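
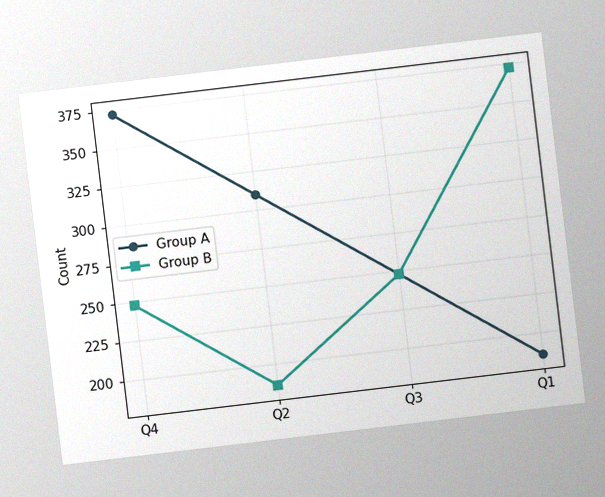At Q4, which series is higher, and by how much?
Group A, by 124

The chart is tilted about 7° counter-clockwise, with some photo noise. At Q4, Group A sits above the other line by 124.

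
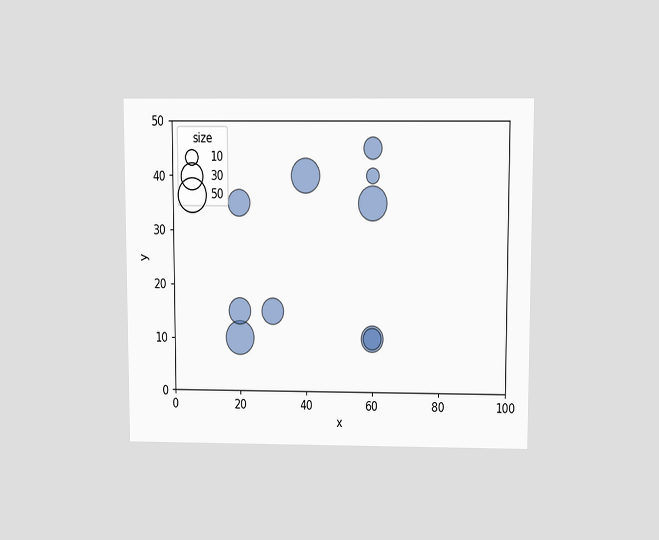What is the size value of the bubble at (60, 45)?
20

The chart is viewed slightly from above. Matching the bubble at (60, 45) against the size legend gives 20.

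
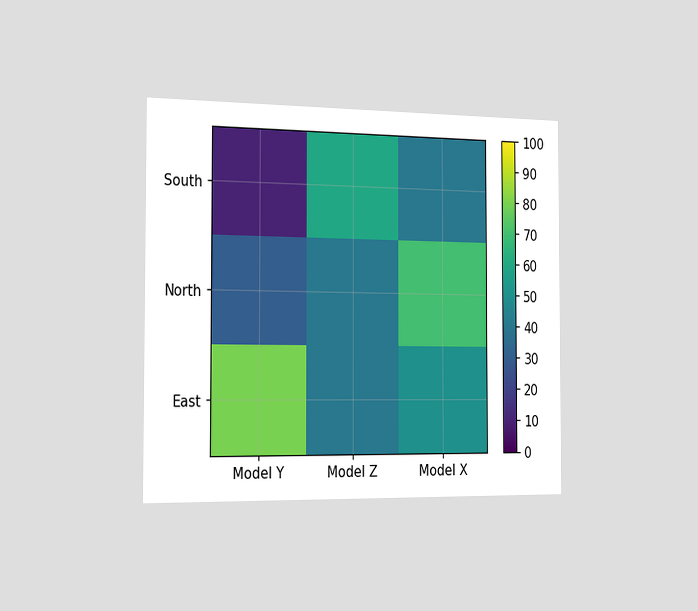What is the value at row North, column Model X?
The chart is viewed slightly from the left. Matching cell (North, Model X) against the colorbar gives 70.

70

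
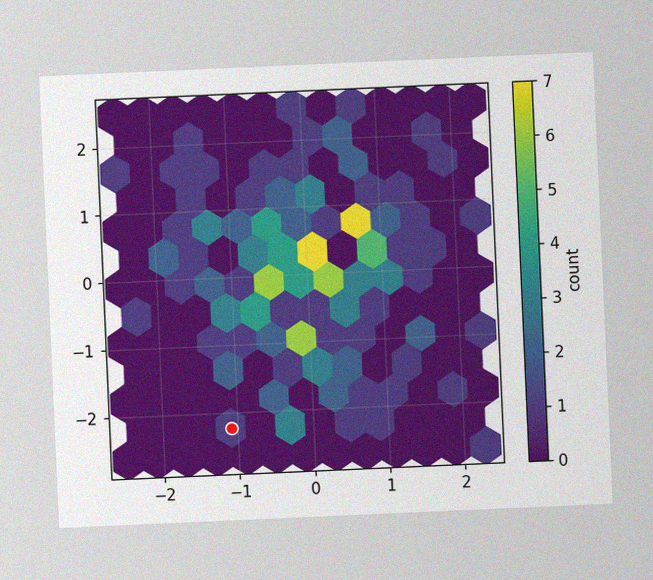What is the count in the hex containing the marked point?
The chart is tilted about 3° counter-clockwise, with some photo noise. The marked hex reads 1 on the colorbar.

1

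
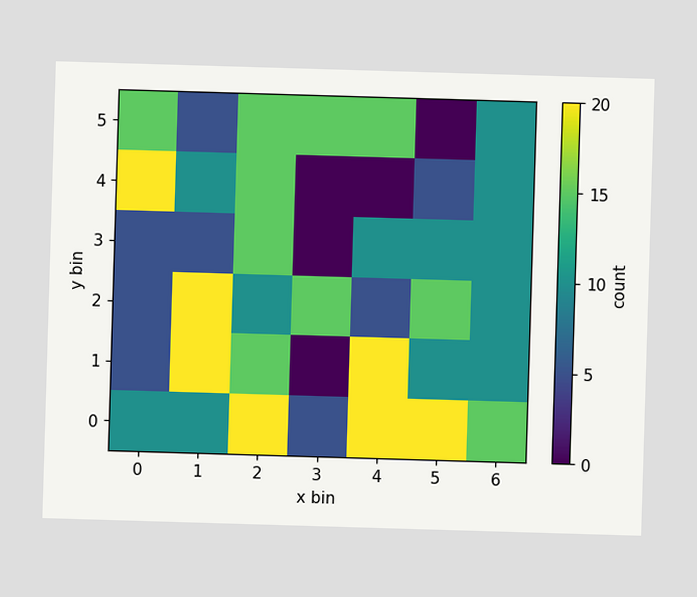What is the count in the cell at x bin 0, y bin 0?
10

Matching the cell (0, 0) against the colorbar gives 10.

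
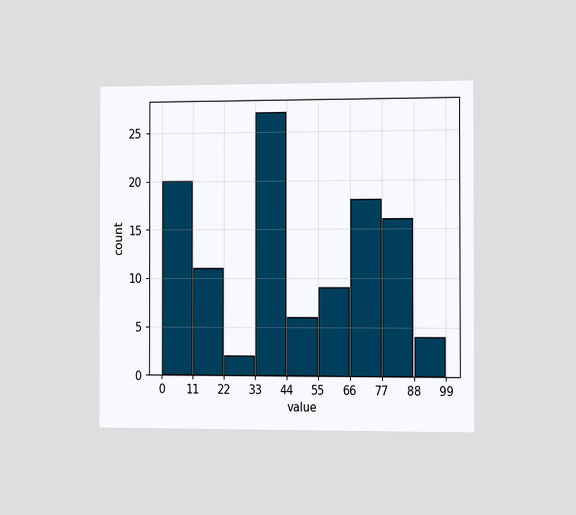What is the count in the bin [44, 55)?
6

The chart is viewed slightly from the right. The [44, 55) bin has height 6.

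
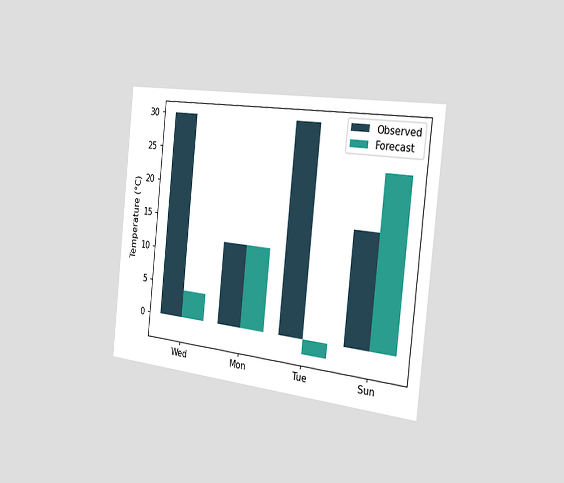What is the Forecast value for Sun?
24°C

The chart is tilted about 6° clockwise and viewed slightly from the right. The Forecast bar at Sun reaches 24°C on the y-axis.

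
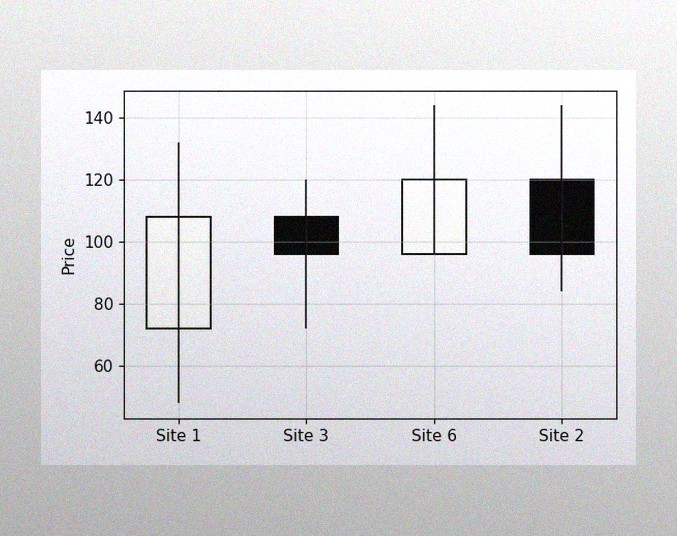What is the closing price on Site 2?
96

The image has some photo noise and uneven lighting. The Site 2 candle closes at 96.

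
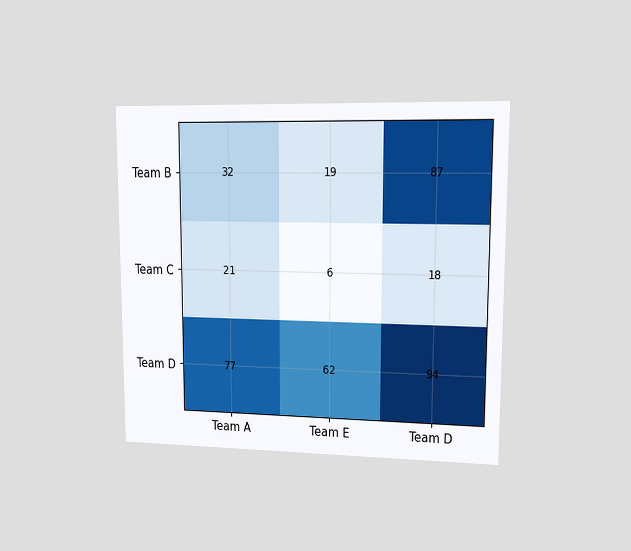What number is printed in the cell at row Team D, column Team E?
62

The chart is viewed at a slight angle. The (Team D, Team E) cell reads 62.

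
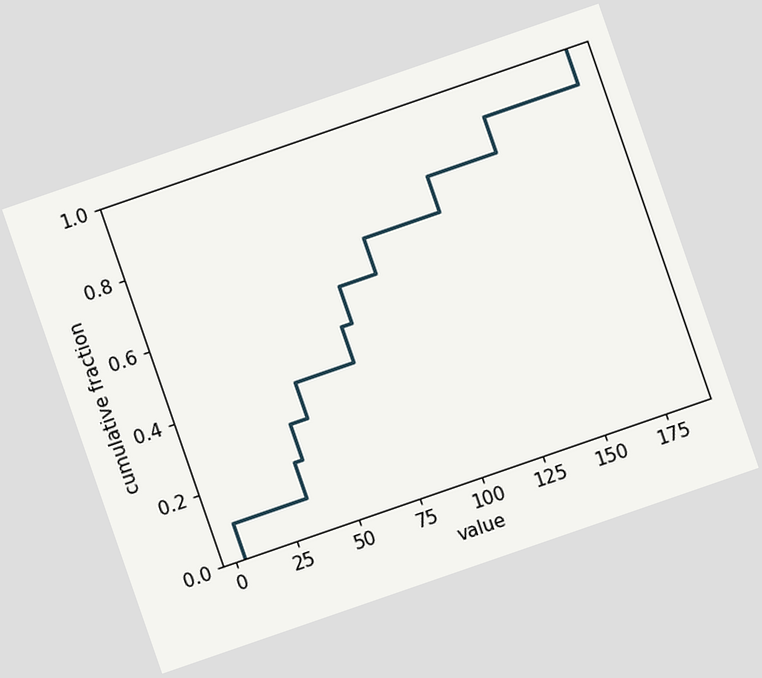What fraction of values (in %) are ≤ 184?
100%

The chart is tilted about 19° counter-clockwise. At x=184 the ECDF step is at 100%.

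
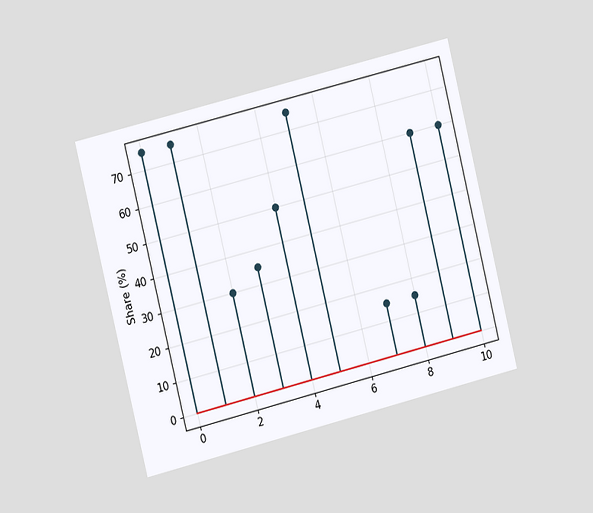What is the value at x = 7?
The chart is tilted about 14° counter-clockwise and viewed slightly from the left. The stem at x=7 reaches 15%.

15%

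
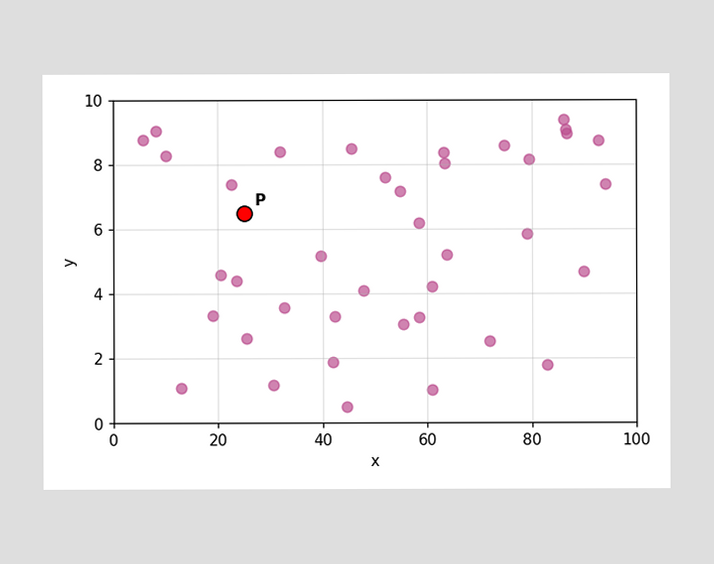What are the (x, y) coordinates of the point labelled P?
Following the gridlines from P to each axis, P sits at (25, 6.5).

(25, 6.5)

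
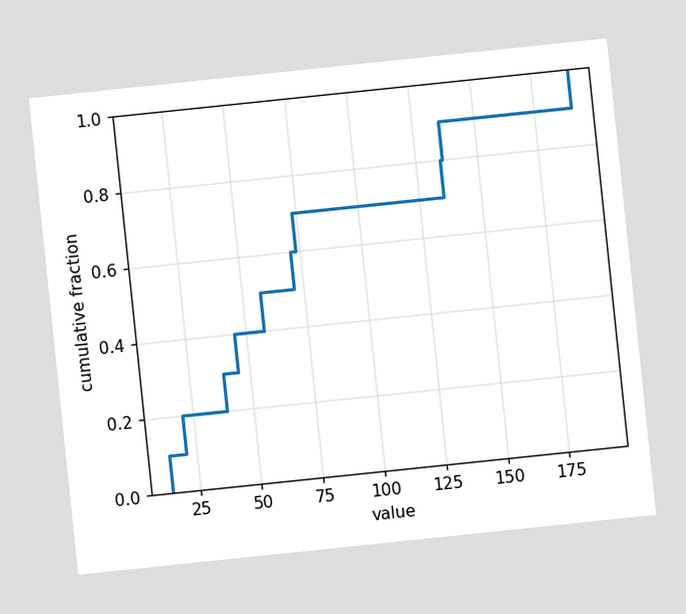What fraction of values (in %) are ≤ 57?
The chart is tilted about 6° counter-clockwise. At x=57 the ECDF step is at 50%.

50%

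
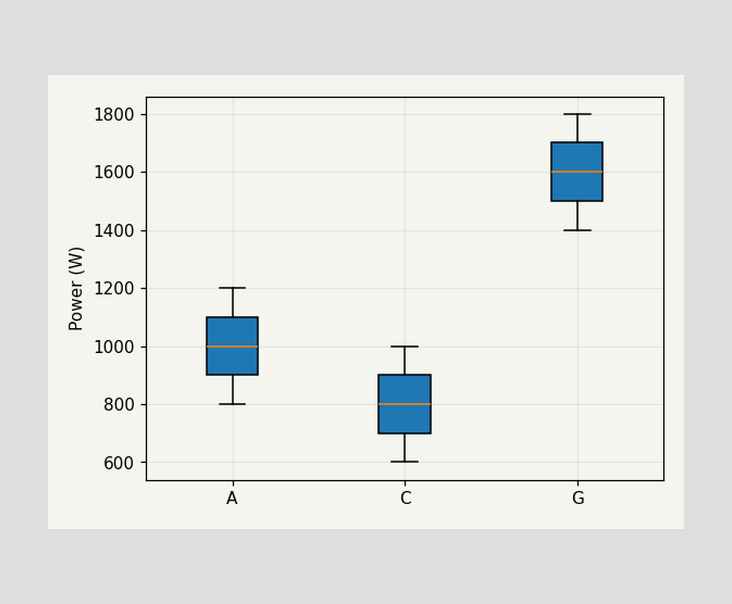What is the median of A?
The median line in the A box sits at 1000W.

1000W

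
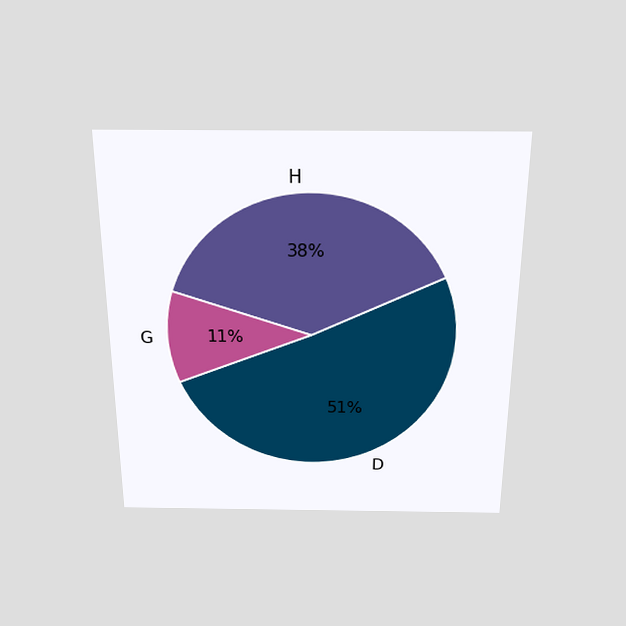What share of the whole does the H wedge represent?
The chart is viewed slightly from above. The H slice takes up 38% of the pie.

38%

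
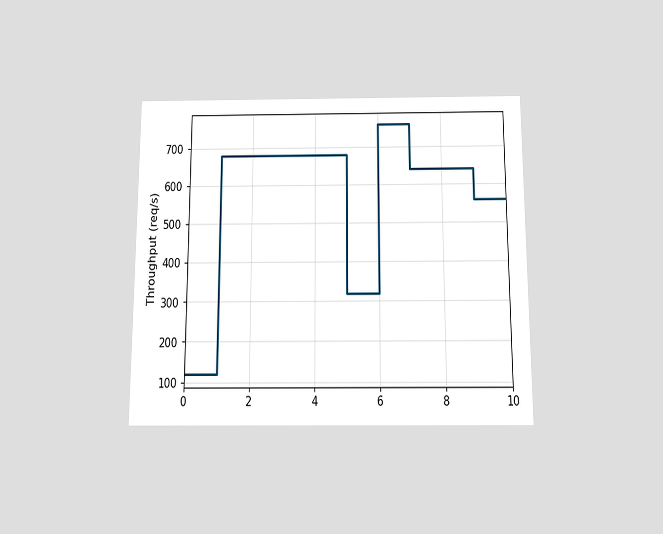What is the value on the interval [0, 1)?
120req/s

The chart is viewed slightly from below. On [0, 1) the step sits at 120req/s.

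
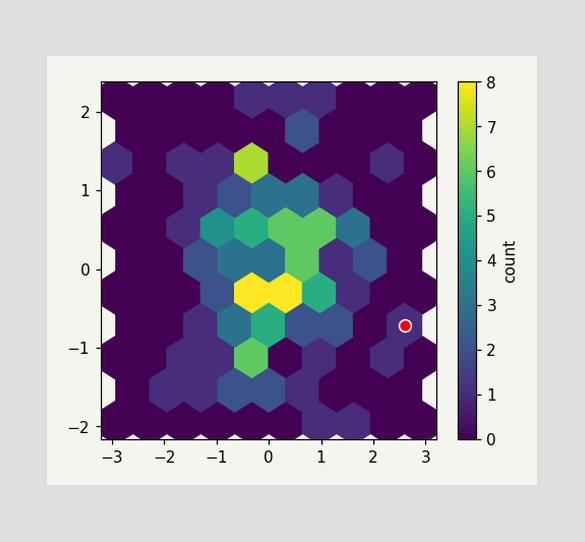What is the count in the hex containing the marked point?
1

The marked hex reads 1 on the colorbar.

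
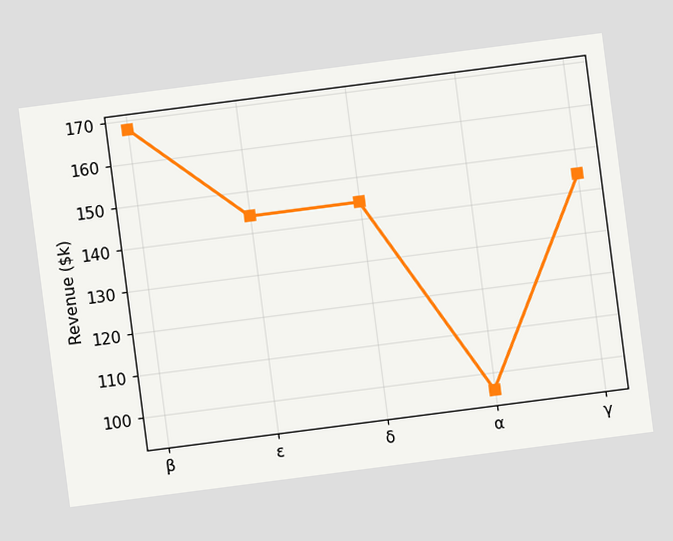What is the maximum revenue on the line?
$168k

The chart is tilted about 7° counter-clockwise. The highest point is at β, and reading across to the y-axis gives $168k.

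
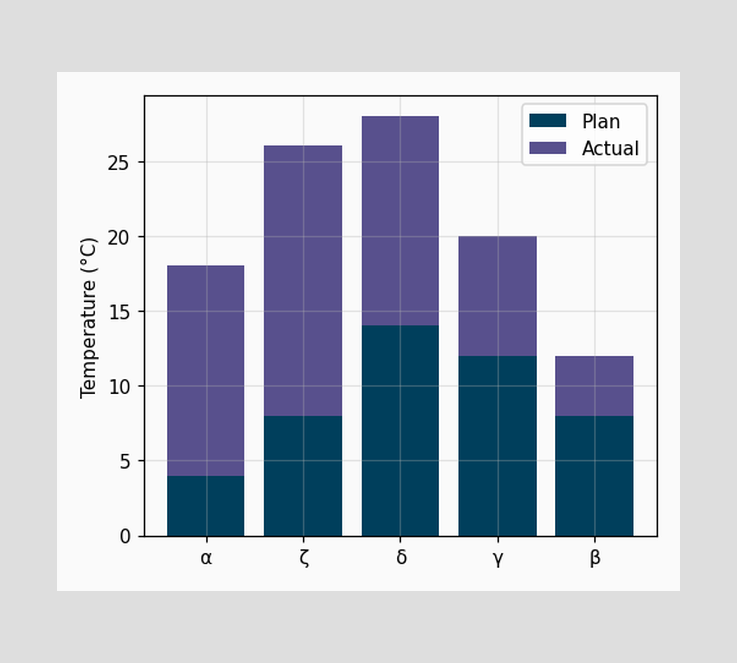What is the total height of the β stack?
12°C

The β stack's top reaches 12°C on the y-axis.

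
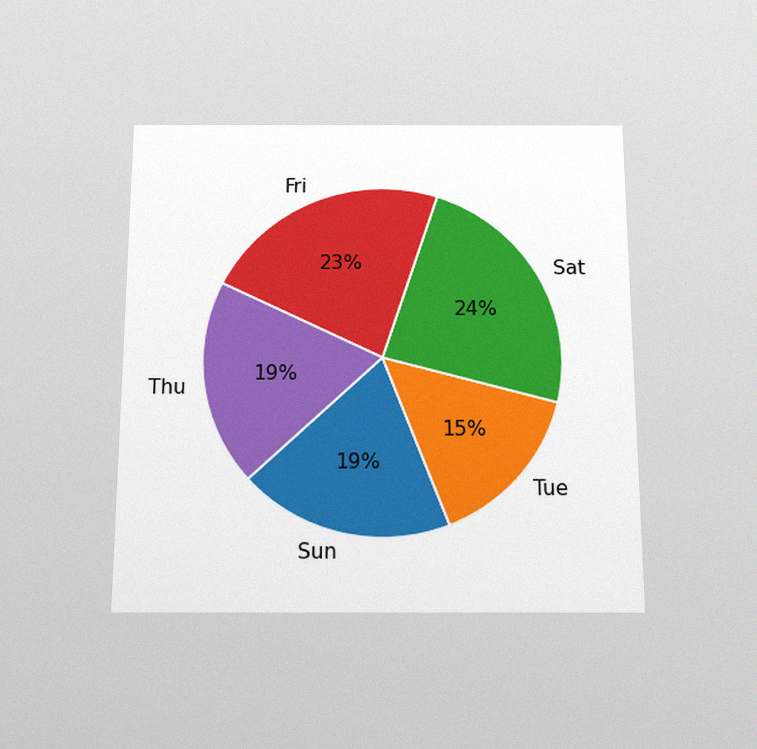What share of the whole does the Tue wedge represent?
15%

The chart is viewed slightly from below, with some photo noise. The Tue slice takes up 15% of the pie.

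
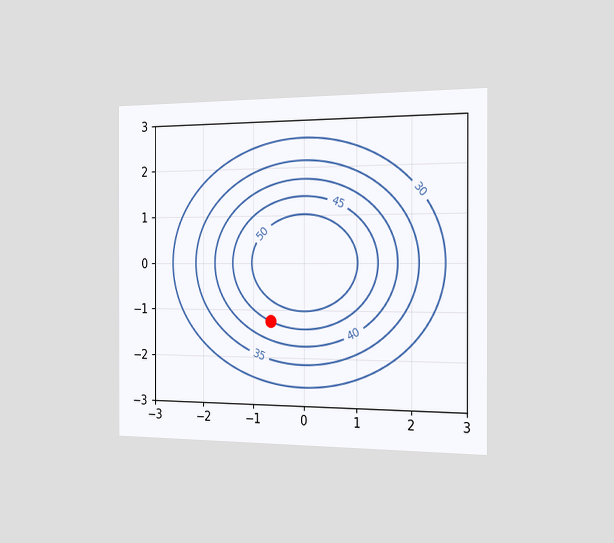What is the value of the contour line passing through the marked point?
45

The chart is viewed slightly from the right. The marked point sits on the contour labelled 45.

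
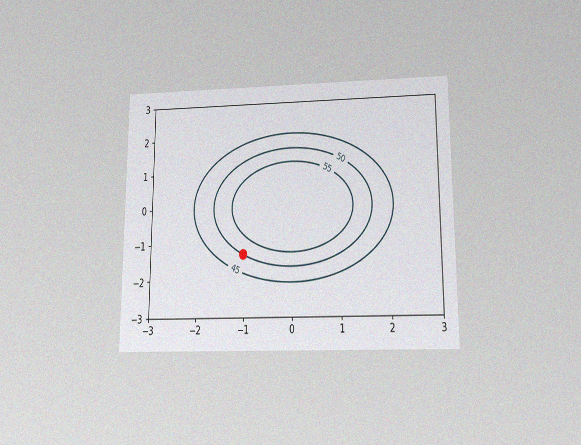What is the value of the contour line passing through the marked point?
The chart is viewed slightly from below, with some photo noise. The marked point sits on the contour labelled 50.

50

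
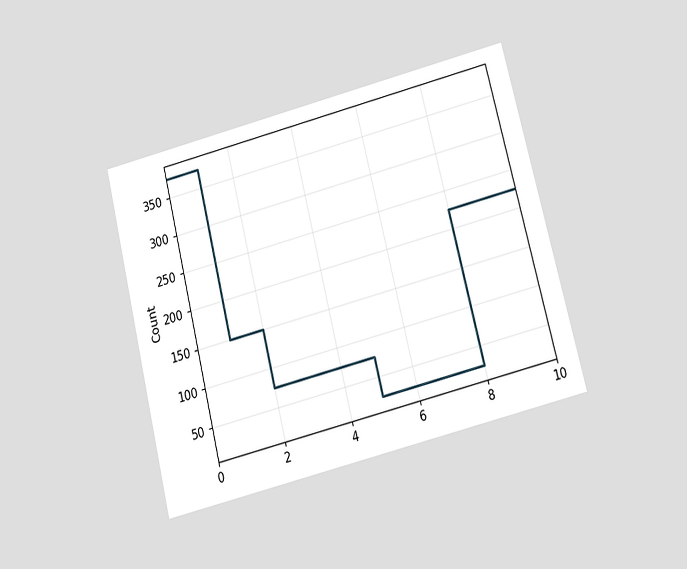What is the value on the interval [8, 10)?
The chart is tilted about 14° counter-clockwise and viewed at a slight angle. On [8, 10) the step sits at 225.

225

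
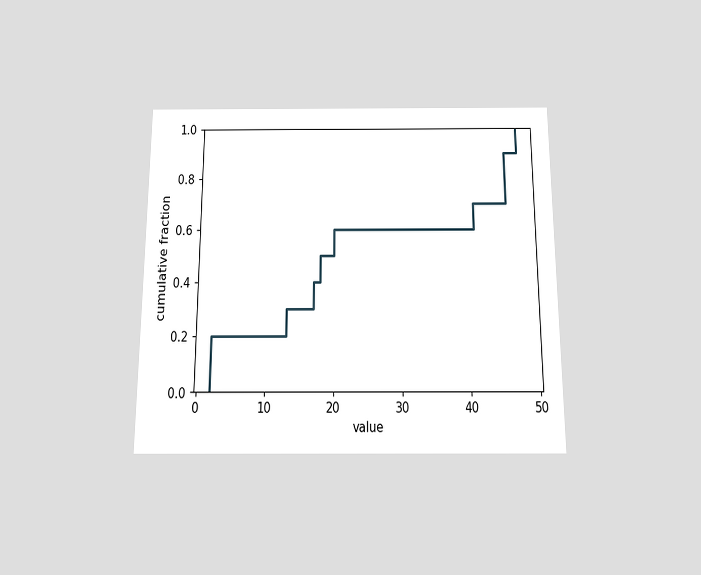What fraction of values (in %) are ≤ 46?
The chart is viewed slightly from below. At x=46 the ECDF step is at 90%.

90%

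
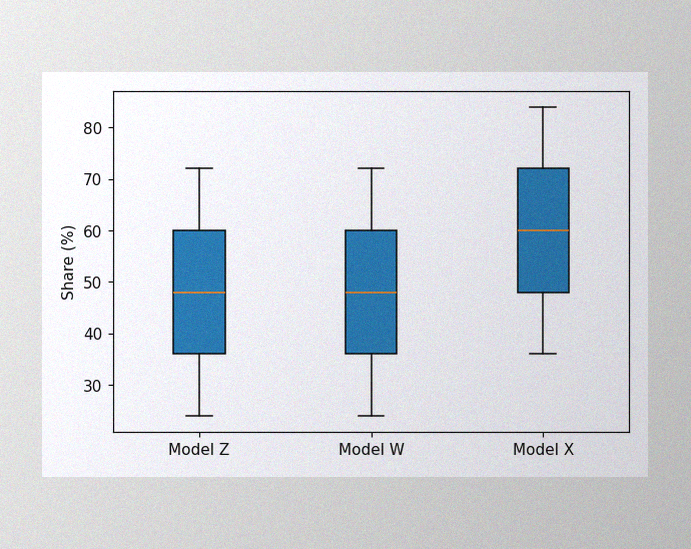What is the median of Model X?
60%

The image has some photo noise and uneven lighting. The median line in the Model X box sits at 60%.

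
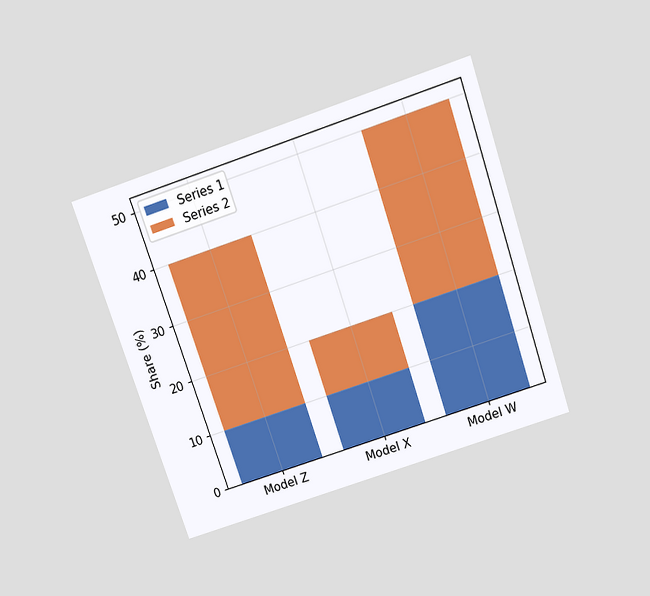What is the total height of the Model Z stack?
40%

The chart is tilted about 19° counter-clockwise and viewed slightly from above. The Model Z stack's top reaches 40% on the y-axis.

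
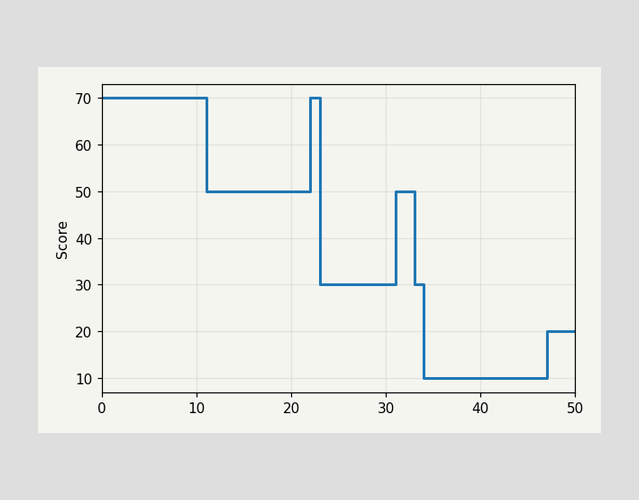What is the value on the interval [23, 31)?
30

On [23, 31) the step sits at 30.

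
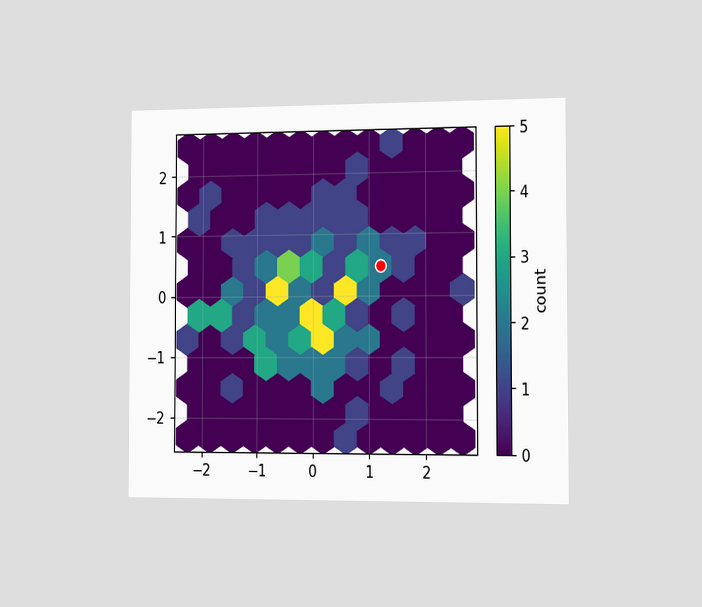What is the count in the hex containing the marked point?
2

The chart is viewed slightly from the right. The marked hex reads 2 on the colorbar.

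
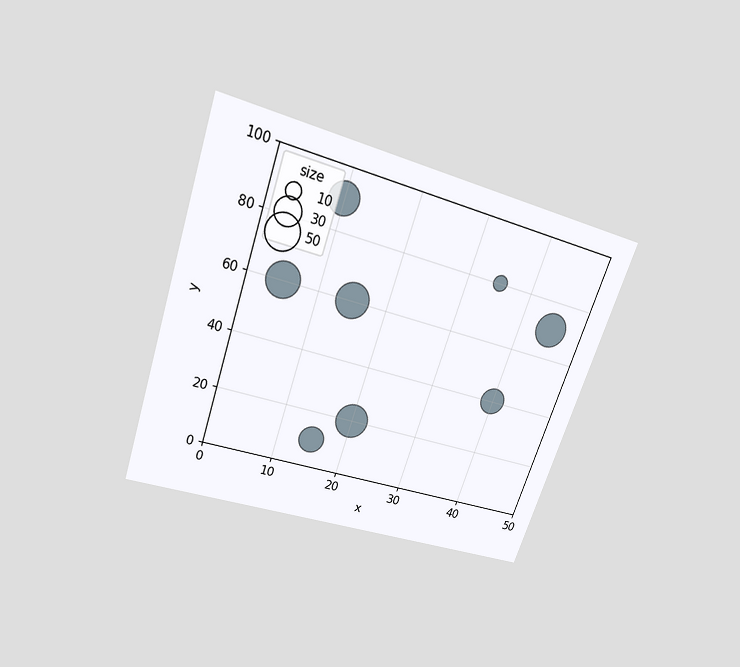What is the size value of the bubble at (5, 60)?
The chart is tilted about 19° clockwise and viewed slightly from above. Matching the bubble at (5, 60) against the size legend gives 50.

50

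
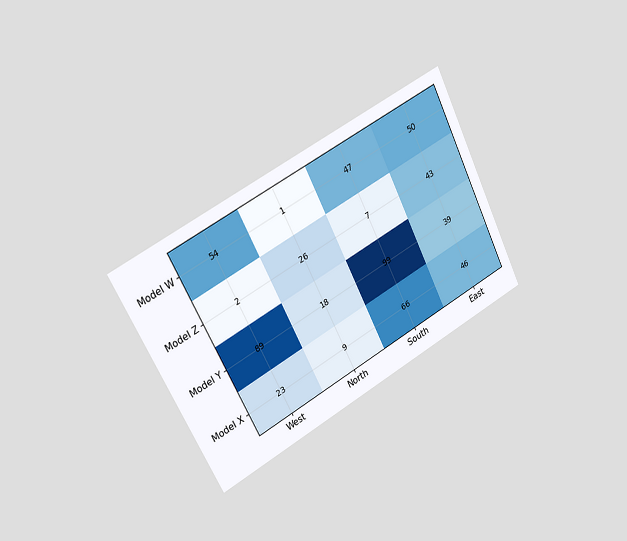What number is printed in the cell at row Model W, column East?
50

The chart is tilted about 28° counter-clockwise and viewed slightly from the left. The (Model W, East) cell reads 50.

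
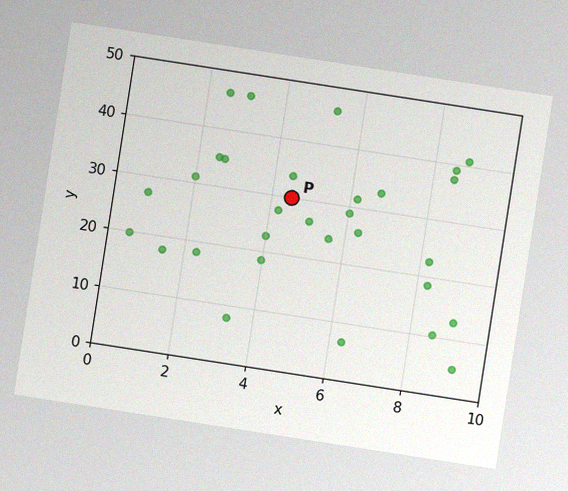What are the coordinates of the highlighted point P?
(4.5, 30)

The chart is tilted about 9° clockwise, with some photo noise. Following the gridlines from P to each axis, P sits at (4.5, 30).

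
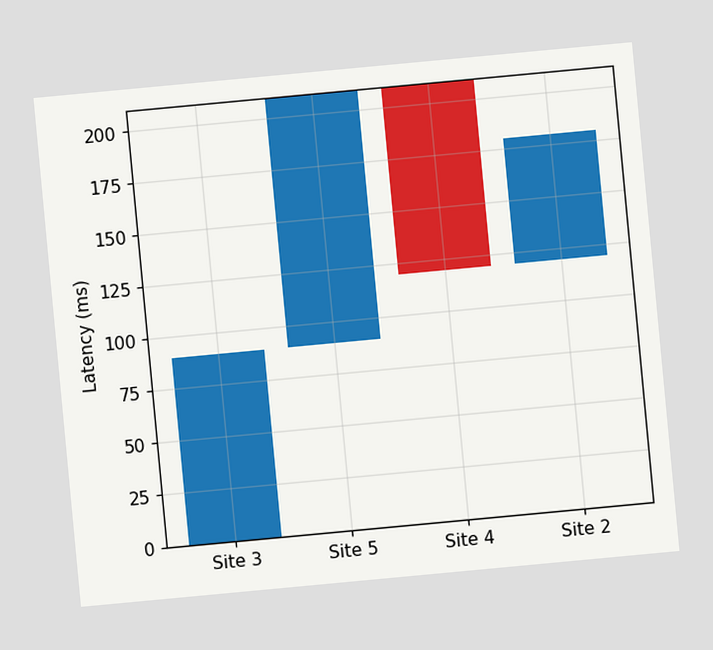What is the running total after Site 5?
The chart is tilted about 5° counter-clockwise. After Site 5 the running total reaches 210ms.

210ms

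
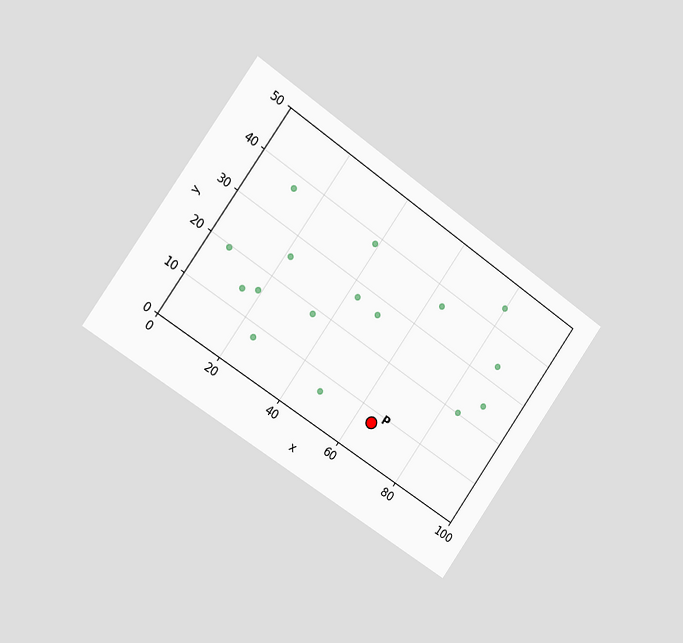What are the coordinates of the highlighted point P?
The chart is tilted about 35° clockwise and viewed slightly from the left. Following the gridlines from P to each axis, P sits at (65, 7.5).

(65, 7.5)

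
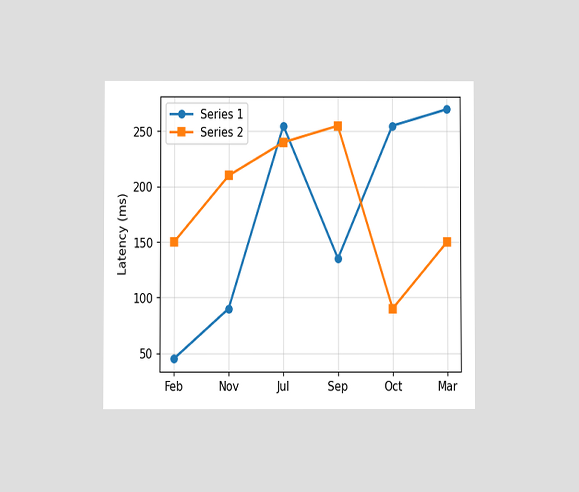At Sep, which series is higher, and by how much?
The chart is viewed at a slight angle. At Sep, Series 2 sits above the other line by 120ms.

Series 2, by 120ms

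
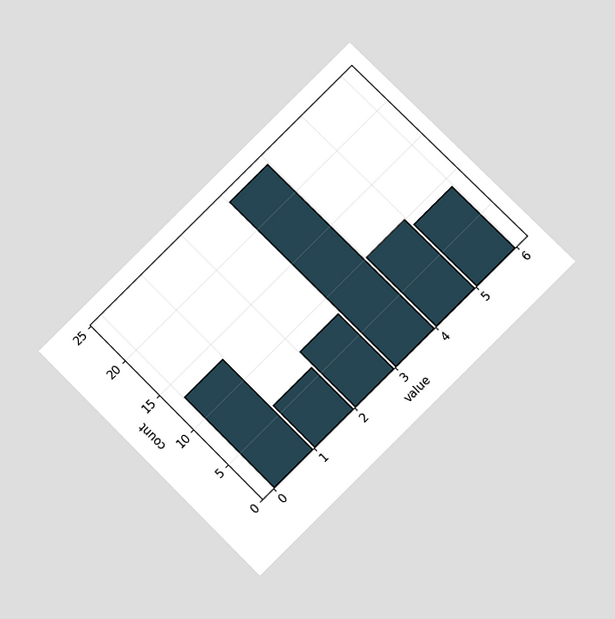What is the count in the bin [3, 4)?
24

The chart is tilted about 45° counter-clockwise and viewed at a slight angle. The [3, 4) bin has height 24.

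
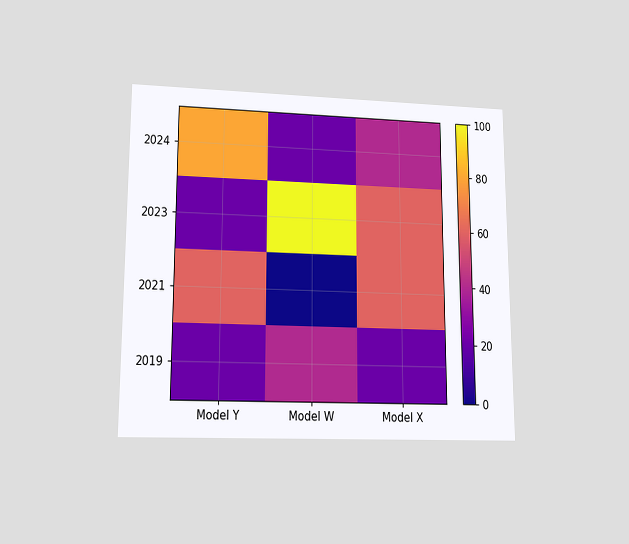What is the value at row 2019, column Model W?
The chart is viewed at a slight angle. Matching cell (2019, Model W) against the colorbar gives 40.

40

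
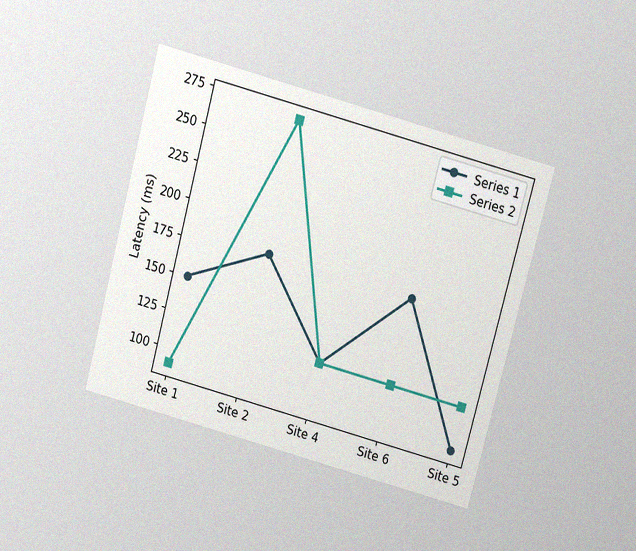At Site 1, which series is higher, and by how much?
The chart is tilted about 15° clockwise and viewed slightly from above, with some photo noise. At Site 1, Series 1 sits above the other line by 60ms.

Series 1, by 60ms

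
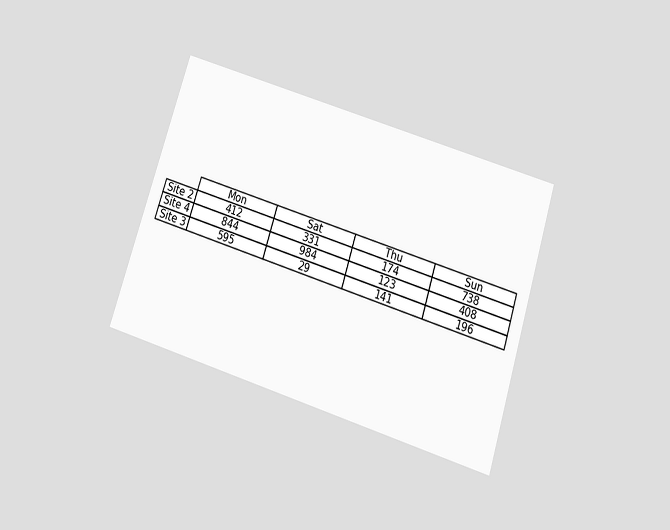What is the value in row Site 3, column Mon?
The chart is tilted about 18° clockwise and viewed slightly from below. The (Site 3, Mon) cell reads 595.

595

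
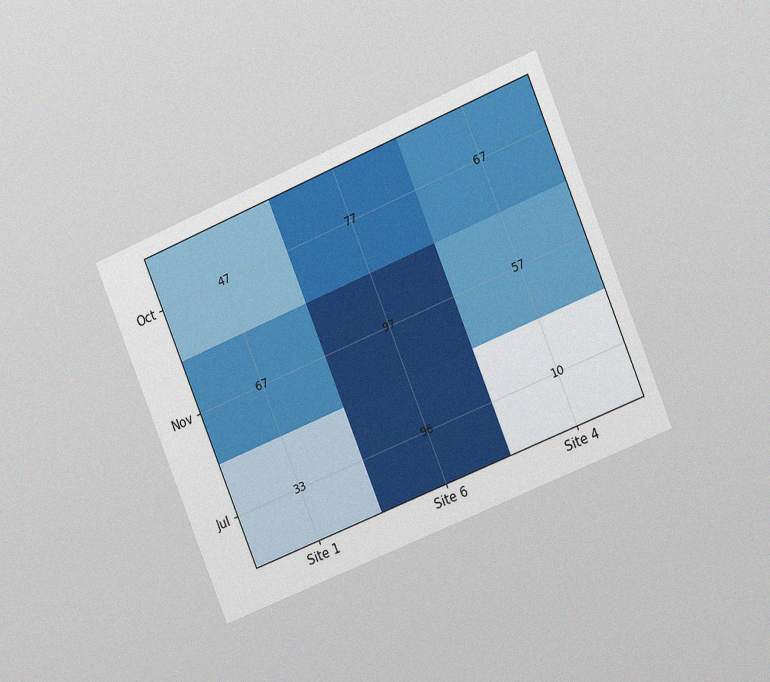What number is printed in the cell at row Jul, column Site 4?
The chart is tilted about 22° counter-clockwise and viewed slightly from the right, with some photo noise. The (Jul, Site 4) cell reads 10.

10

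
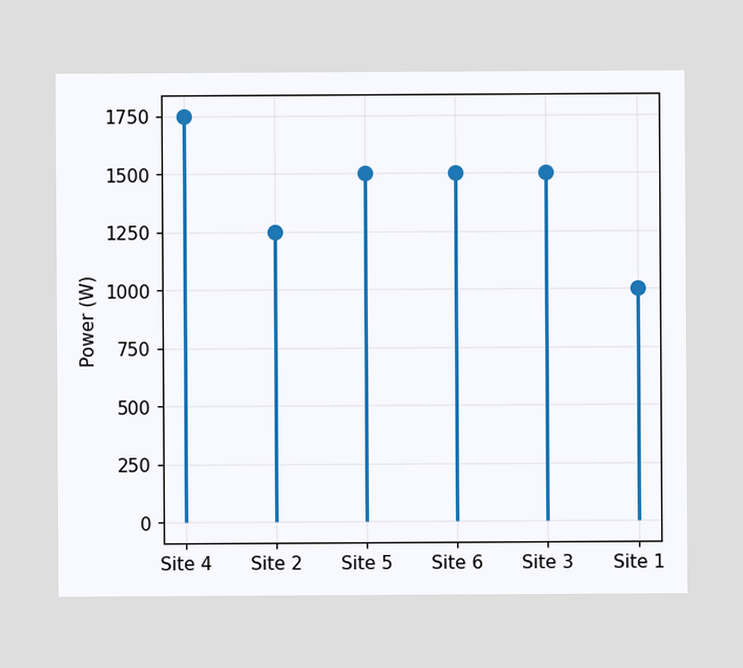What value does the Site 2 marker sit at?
1250W

The Site 2 marker sits at 1250W.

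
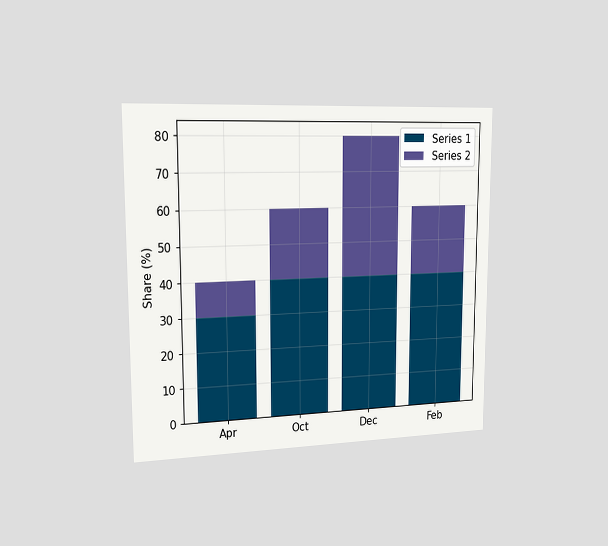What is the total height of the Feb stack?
60%

The chart is viewed slightly from the left. The Feb stack's top reaches 60% on the y-axis.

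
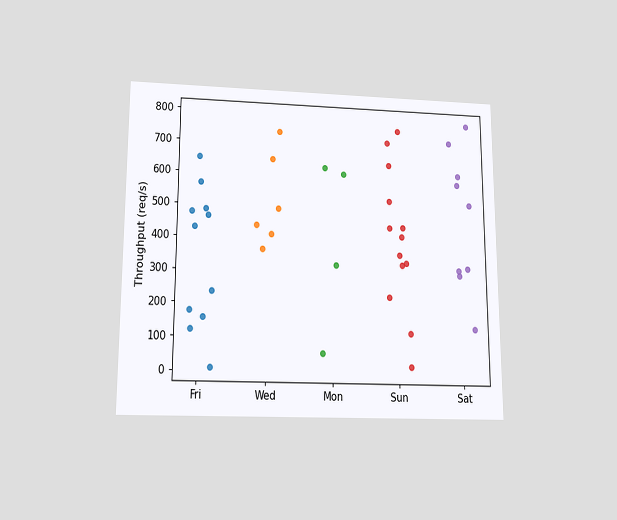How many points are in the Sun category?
13

The chart is viewed slightly from below. Counting the markers in the Sun column gives 13.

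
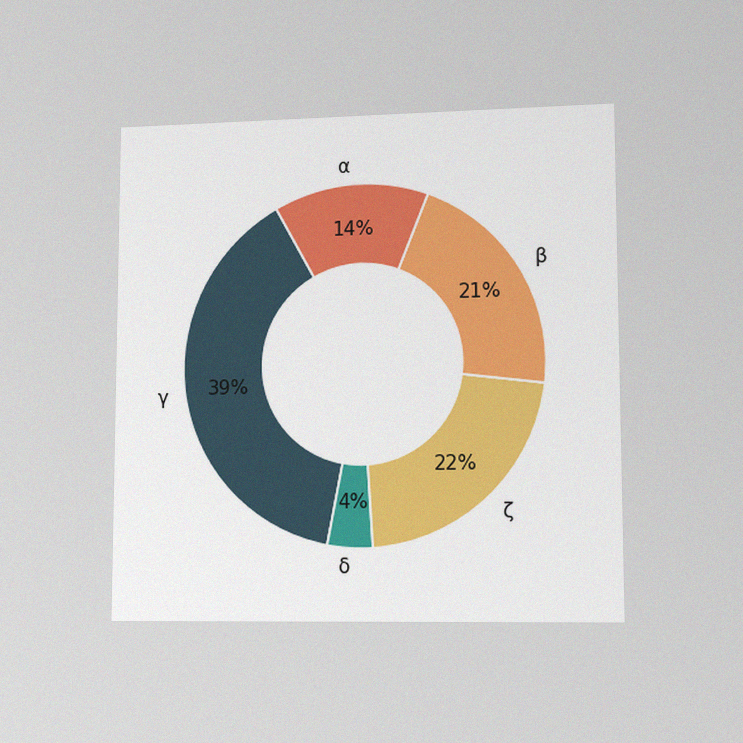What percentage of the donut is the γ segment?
The chart is viewed slightly from the right, with some photo noise. The γ segment takes up 39% of the ring.

39%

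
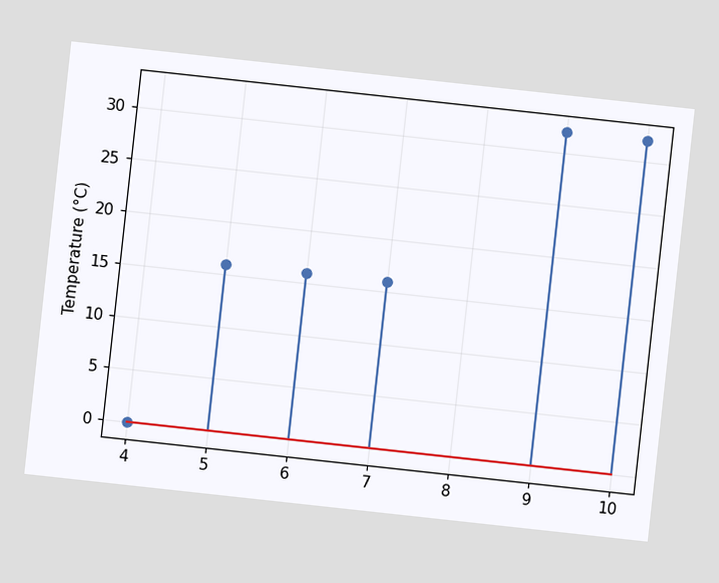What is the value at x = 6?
The chart is tilted about 6° clockwise. The stem at x=6 reaches 16°C.

16°C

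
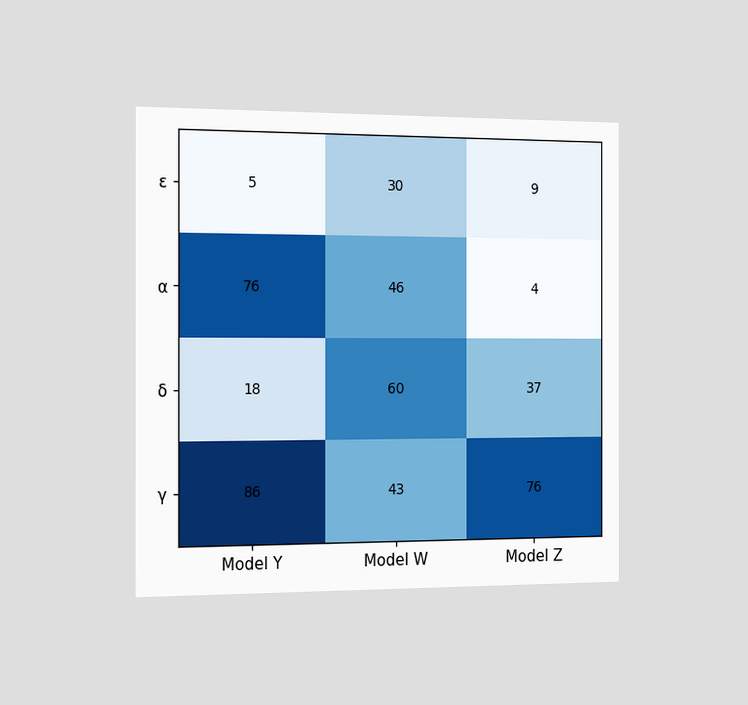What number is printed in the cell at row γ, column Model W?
The chart is viewed slightly from the left. The (γ, Model W) cell reads 43.

43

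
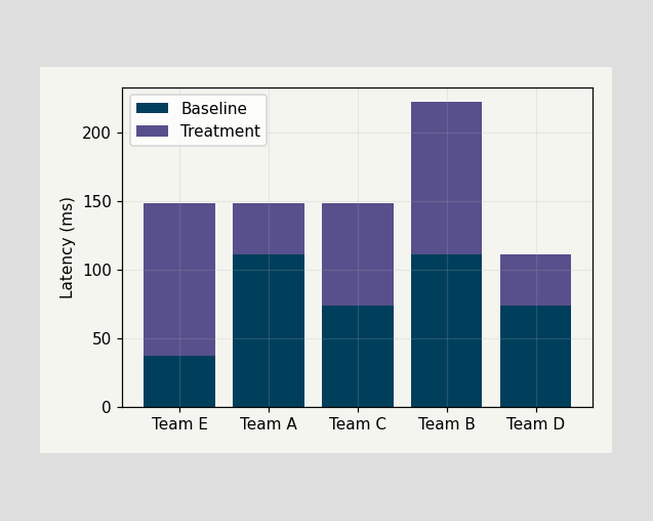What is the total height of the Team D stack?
The Team D stack's top reaches 111ms on the y-axis.

111ms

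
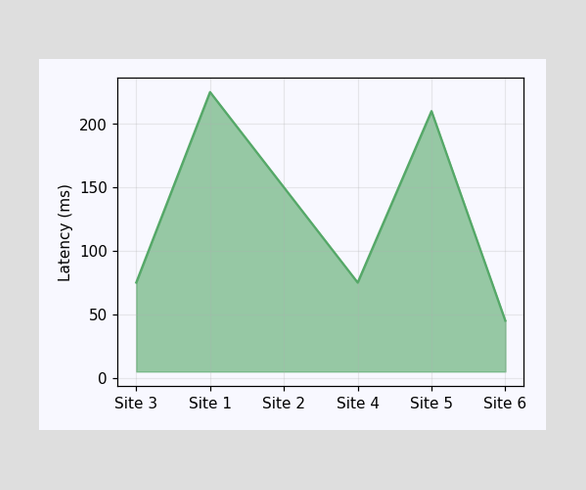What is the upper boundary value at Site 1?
At Site 1 the upper boundary is at 225ms.

225ms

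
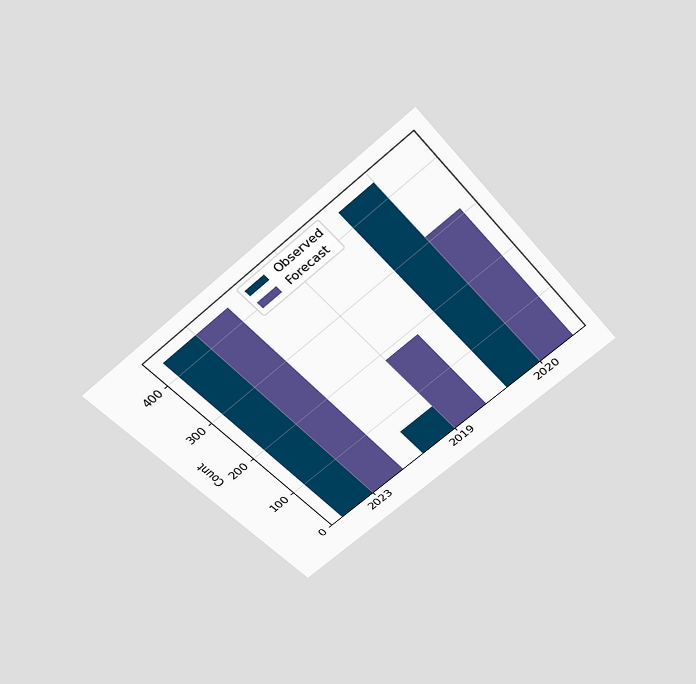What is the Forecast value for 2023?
The chart is tilted about 40° counter-clockwise and viewed slightly from above. The Forecast bar at 2023 reaches 434 on the y-axis.

434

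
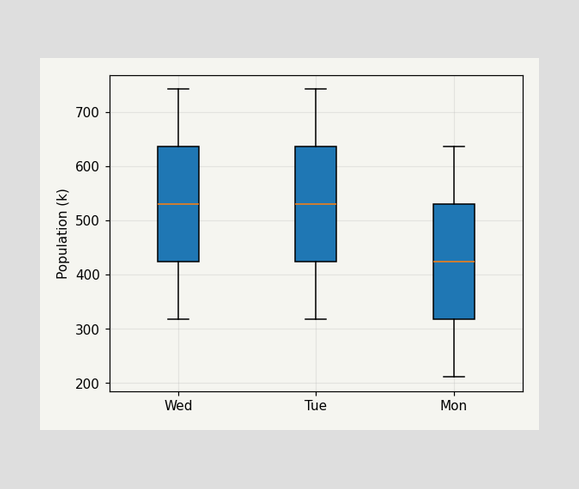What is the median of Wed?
530k

The median line in the Wed box sits at 530k.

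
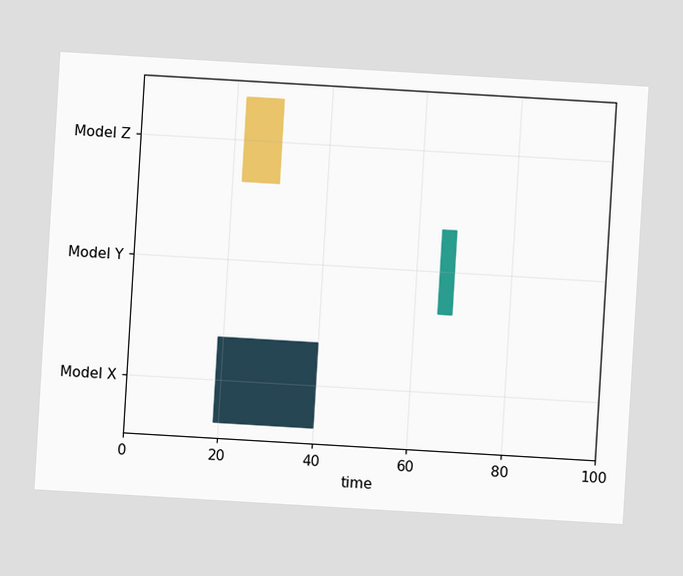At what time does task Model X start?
19

The chart is tilted about 3° clockwise. The Model X bar begins at t=19.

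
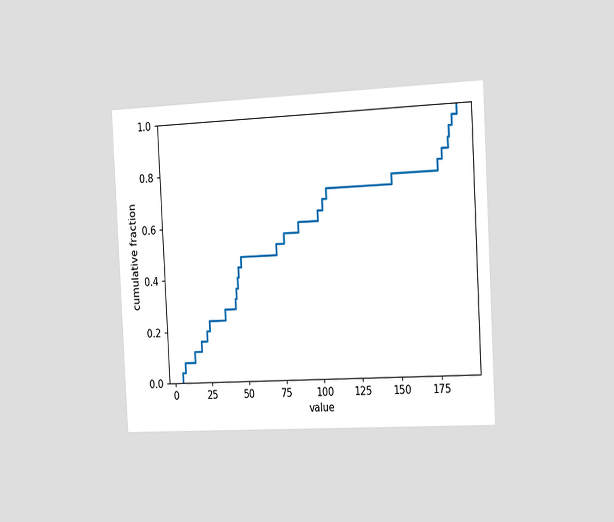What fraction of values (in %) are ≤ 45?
The chart is tilted about 3° counter-clockwise and viewed slightly from the right. At x=45 the ECDF step is at 40%.

40%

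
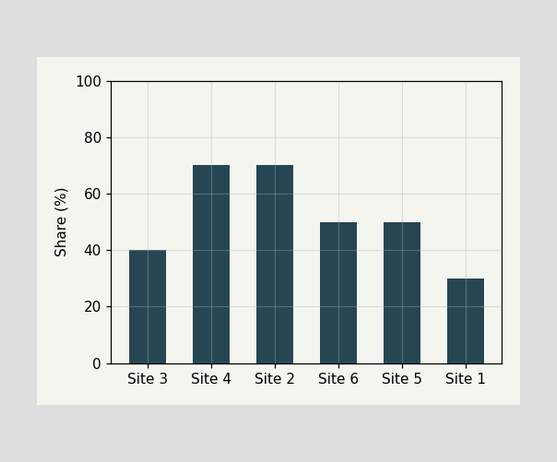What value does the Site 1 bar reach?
30%

Reading along the chart's y-axis, the Site 1 bar reaches 30%.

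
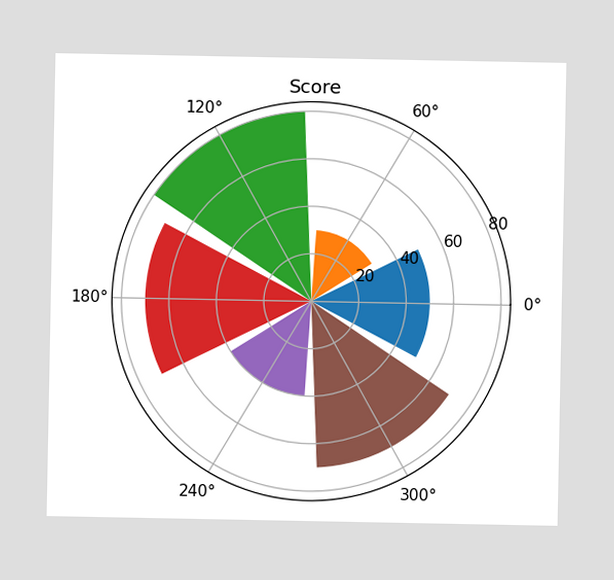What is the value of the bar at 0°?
The bar at 0° reaches 50 on the radial axis.

50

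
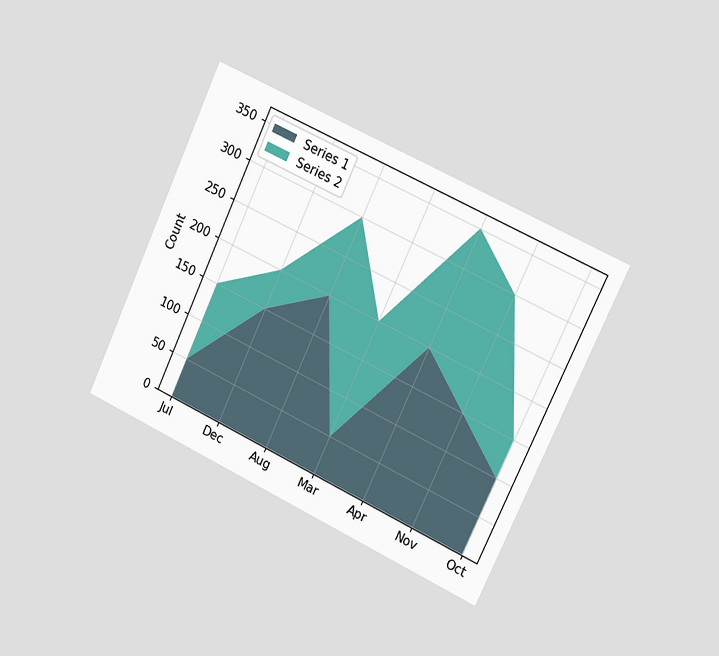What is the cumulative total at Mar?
200

The chart is tilted about 25° clockwise and viewed slightly from the right. The stacked total at Mar reaches 200.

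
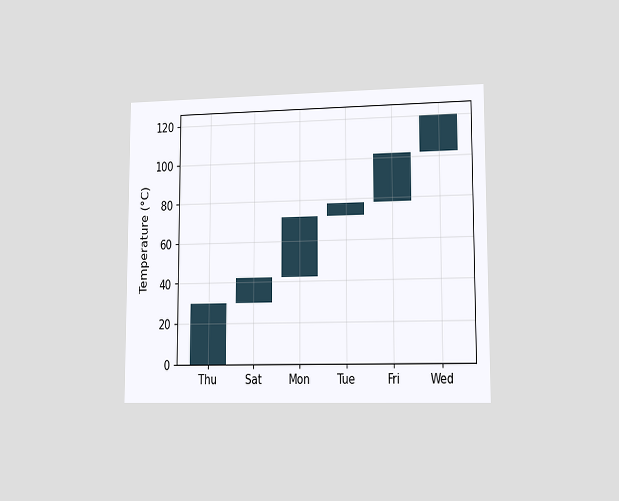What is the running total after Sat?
The chart is viewed slightly from the right. After Sat the running total reaches 42°C.

42°C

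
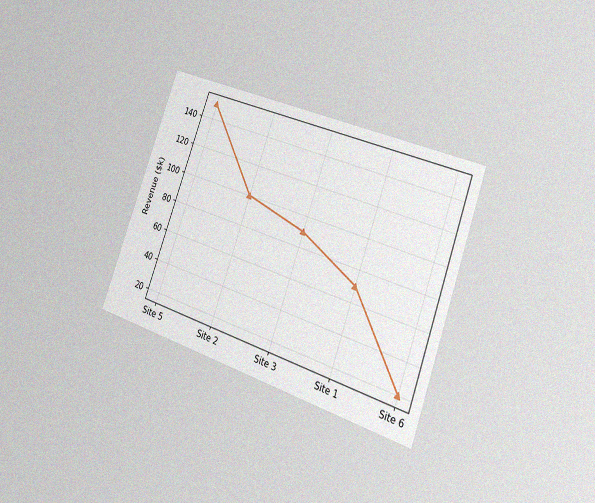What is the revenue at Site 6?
$20k

The chart is tilted about 20° clockwise and viewed slightly from the right, with some photo noise. At Site 6, the line is at $20k.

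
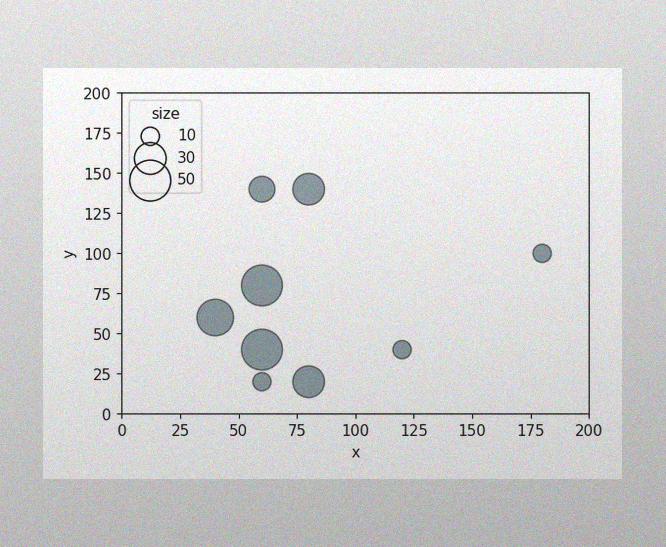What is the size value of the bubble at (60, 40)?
50

The image has some photo noise and uneven lighting. Matching the bubble at (60, 40) against the size legend gives 50.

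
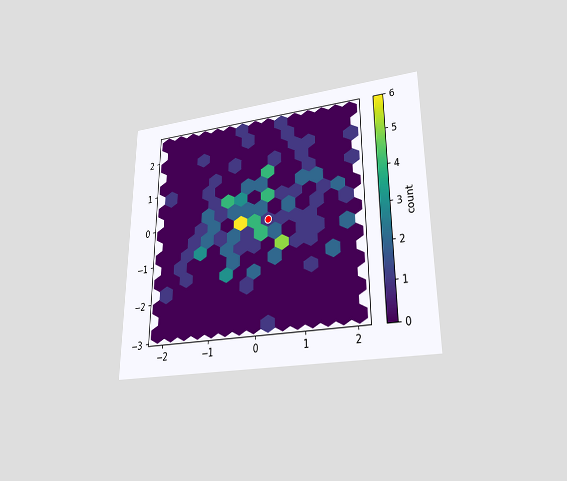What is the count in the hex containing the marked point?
1

The chart is viewed at a slight angle. The marked hex reads 1 on the colorbar.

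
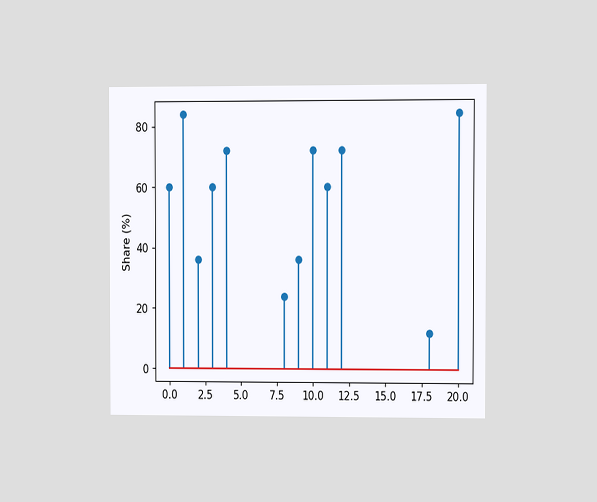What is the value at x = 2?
36%

The chart is viewed at a slight angle. The stem at x=2 reaches 36%.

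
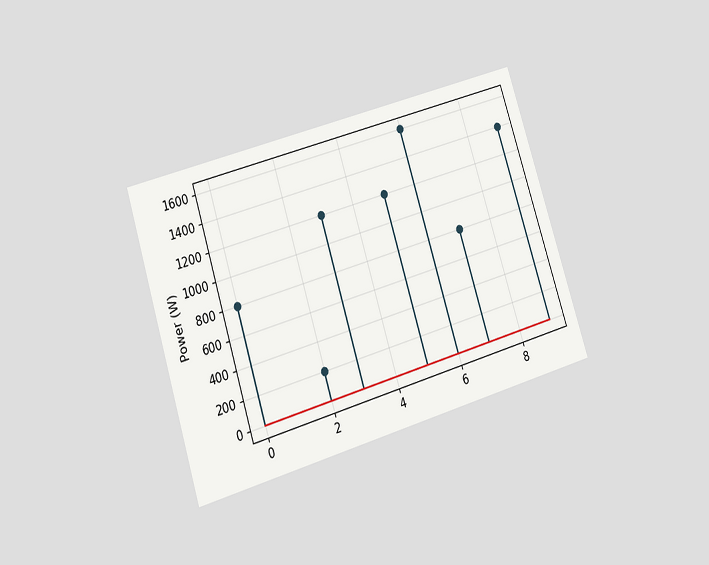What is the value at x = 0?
800W

The chart is tilted about 18° counter-clockwise and viewed at a slight angle. The stem at x=0 reaches 800W.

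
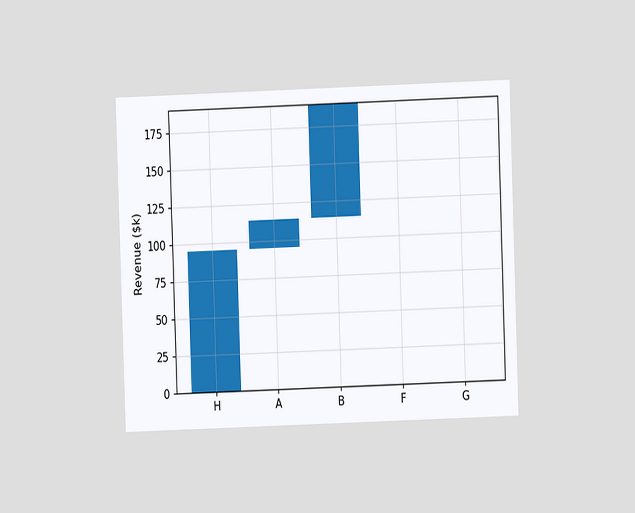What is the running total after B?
The chart is tilted about 2° counter-clockwise and viewed at a slight angle. After B the running total reaches $190k.

$190k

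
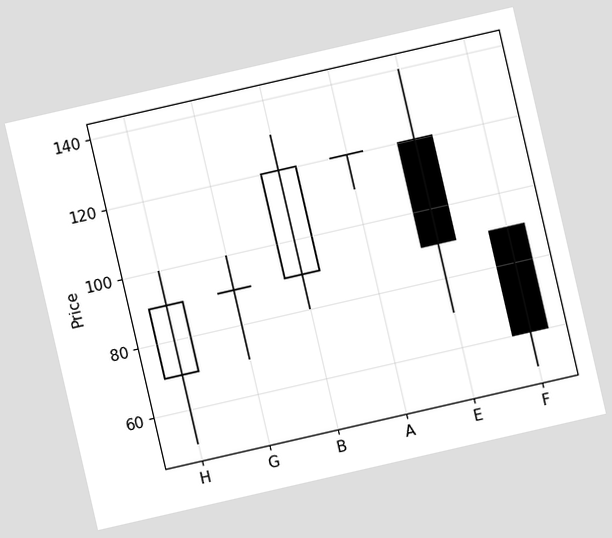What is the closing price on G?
90

The chart is tilted about 13° counter-clockwise. The G candle closes at 90.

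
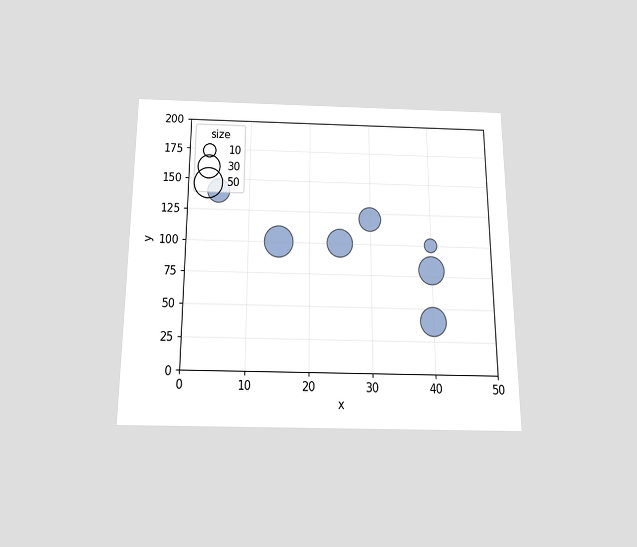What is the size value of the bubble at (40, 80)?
40

The chart is viewed slightly from below. Matching the bubble at (40, 80) against the size legend gives 40.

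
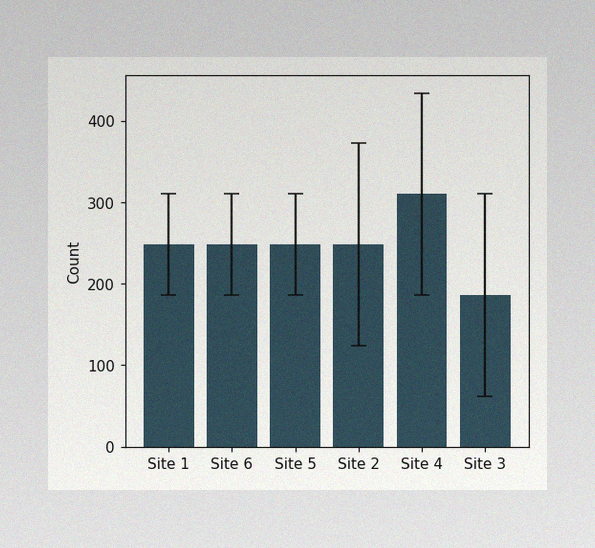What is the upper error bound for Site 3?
The image has some photo noise and uneven lighting. The Site 3 bar's upper whisker reaches 310.

310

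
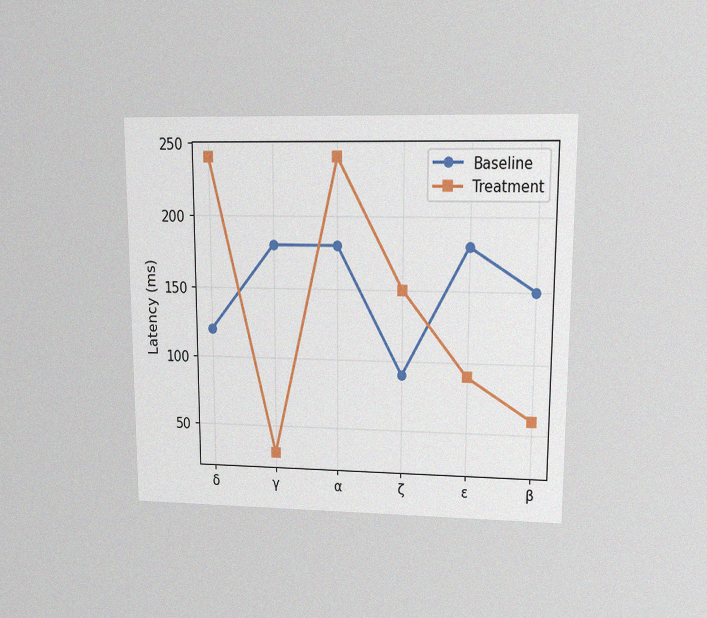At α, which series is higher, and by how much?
The chart is viewed at a slight angle, with some photo noise. At α, Treatment sits above the other line by 60ms.

Treatment, by 60ms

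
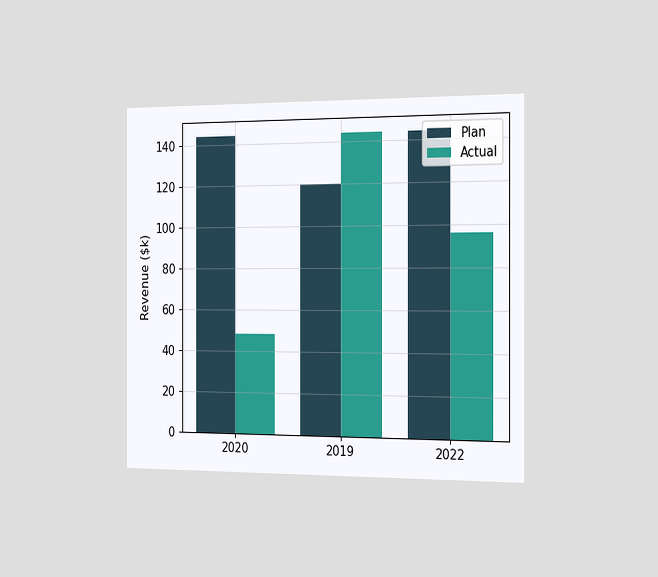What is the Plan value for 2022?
$144k

The chart is viewed slightly from the right. The Plan bar at 2022 reaches $144k on the y-axis.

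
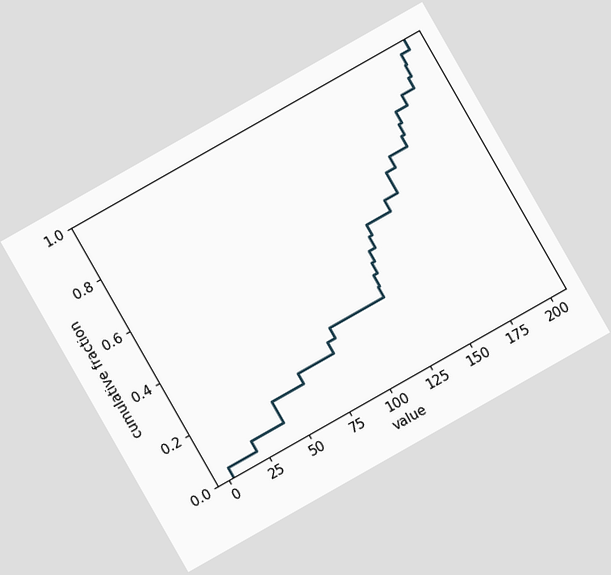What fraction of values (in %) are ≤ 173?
72%

The chart is tilted about 30° counter-clockwise. At x=173 the ECDF step is at 72%.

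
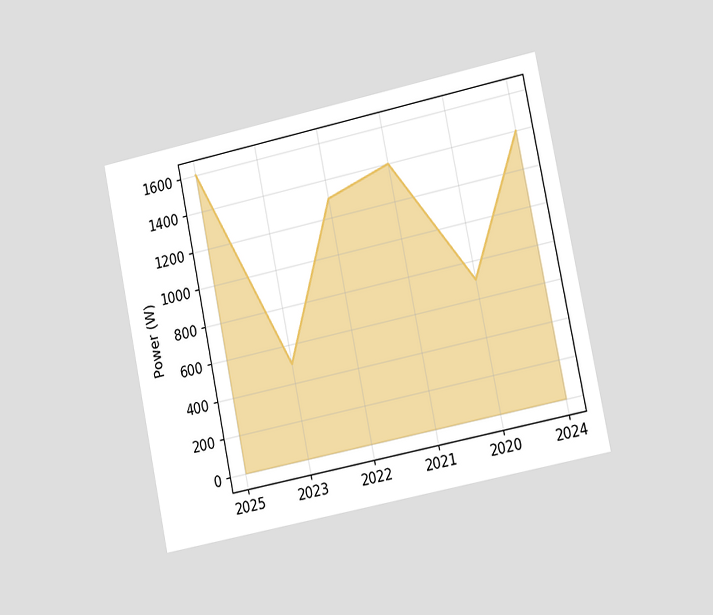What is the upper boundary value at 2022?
1300W

The chart is tilted about 12° counter-clockwise and viewed slightly from the right. At 2022 the upper boundary is at 1300W.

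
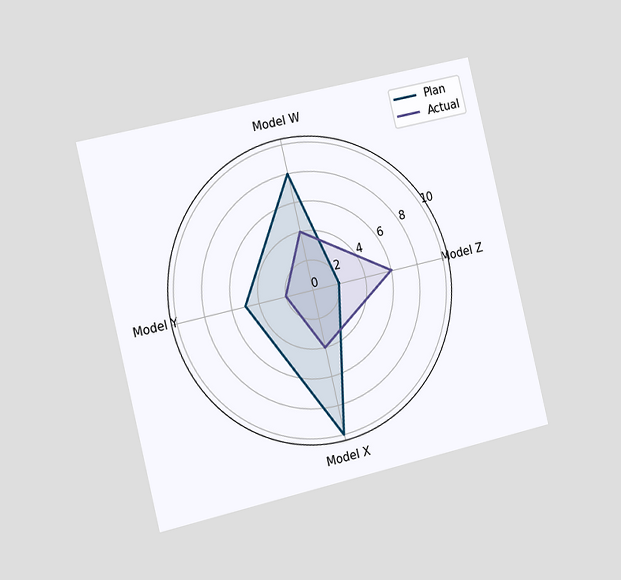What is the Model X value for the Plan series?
The chart is tilted about 13° counter-clockwise and viewed slightly from the left. On the Model X axis, Plan reaches 10.

10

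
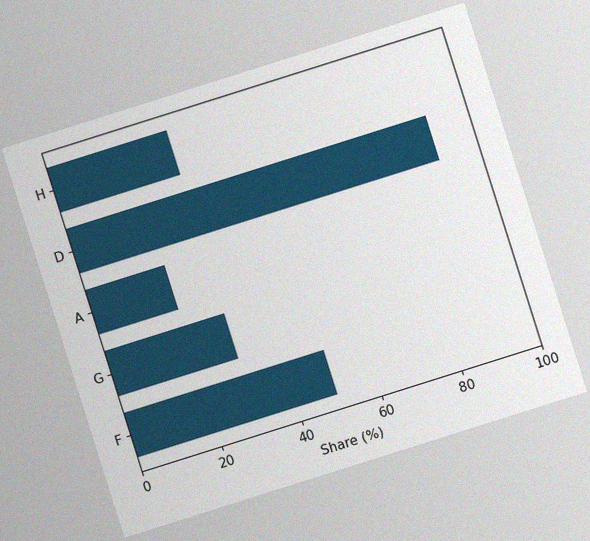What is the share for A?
20%

The chart is tilted about 18° counter-clockwise, with some photo noise. Reading along the chart's x-axis, the A bar reaches 20%.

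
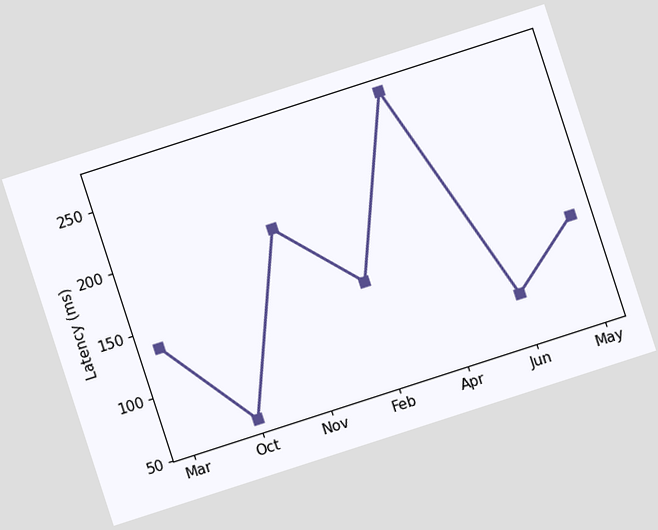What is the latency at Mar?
135ms

The chart is tilted about 18° counter-clockwise. At Mar, the line is at 135ms.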